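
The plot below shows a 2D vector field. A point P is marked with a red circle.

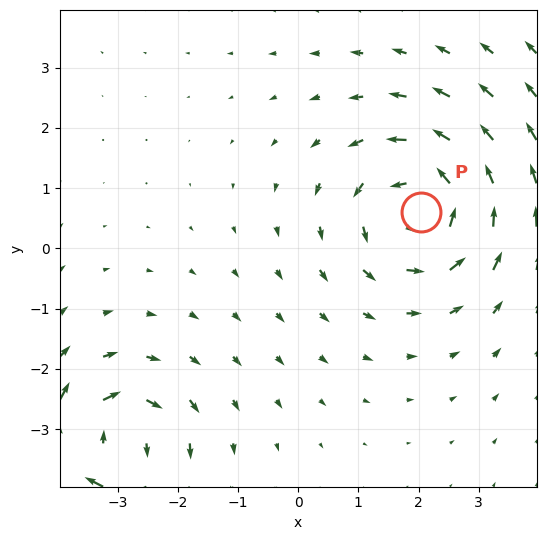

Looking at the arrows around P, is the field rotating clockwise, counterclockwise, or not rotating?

counterclockwise

Near P at (2.0, 0.6) the arrows circulate counterclockwise. The curl (z-component) there is about +4; positive curl means counterclockwise rotation.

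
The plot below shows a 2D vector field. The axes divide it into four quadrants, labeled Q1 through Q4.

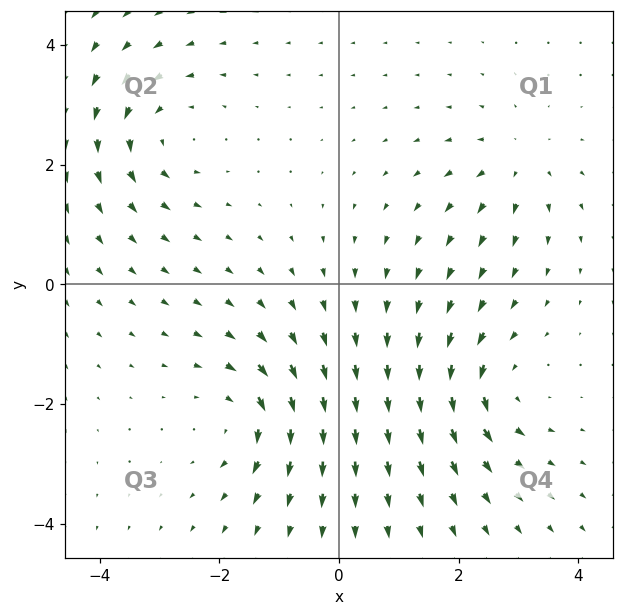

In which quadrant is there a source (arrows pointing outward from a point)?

The source sits at approximately (3.0, 2.0), which lies in quadrant Q1. The divergence there is about +3, positive as expected for a source.

Q1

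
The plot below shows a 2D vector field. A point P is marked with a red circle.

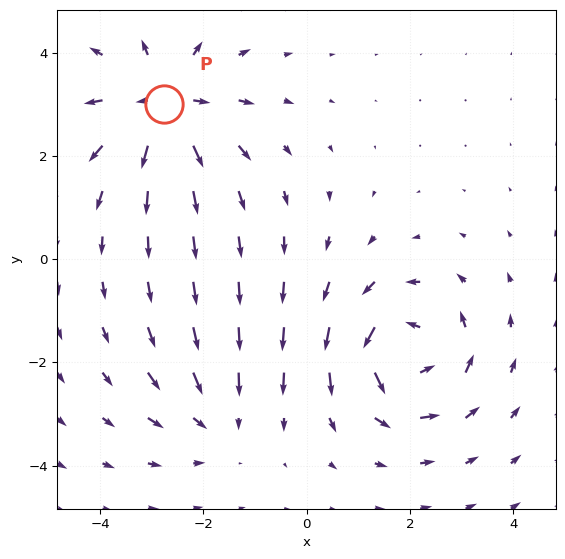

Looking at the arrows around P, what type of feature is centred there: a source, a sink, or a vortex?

At P (-2.8, 3.0) the arrows spread outward. Divergence about +5, curl ≈0 — positive divergence with near-zero curl is a source.

source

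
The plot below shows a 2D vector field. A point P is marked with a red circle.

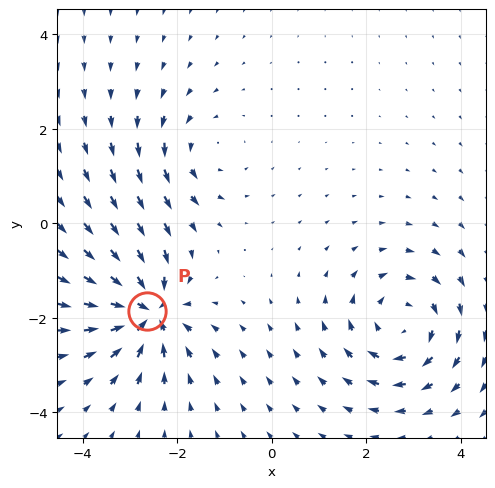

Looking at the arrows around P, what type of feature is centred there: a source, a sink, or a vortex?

At P (-2.6, -1.9) the arrows converge inward. Divergence about -6, curl ≈0 — negative divergence with near-zero curl is a sink.

sink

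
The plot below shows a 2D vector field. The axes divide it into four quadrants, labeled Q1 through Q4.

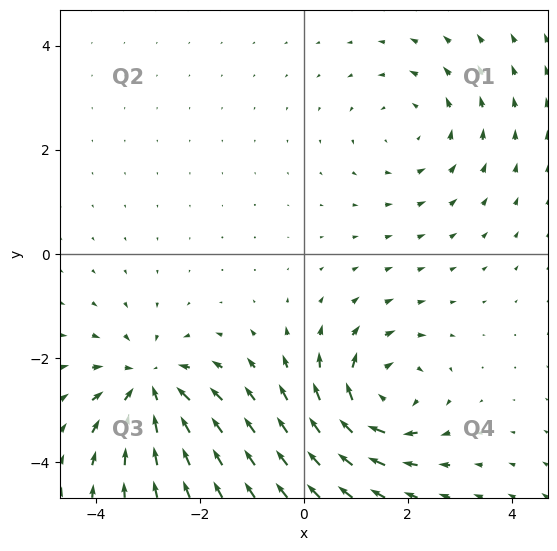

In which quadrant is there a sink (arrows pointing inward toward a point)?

Q3

The sink sits at approximately (-3.0, -2.5), which lies in quadrant Q3. The divergence there is about -5, negative as expected for a sink.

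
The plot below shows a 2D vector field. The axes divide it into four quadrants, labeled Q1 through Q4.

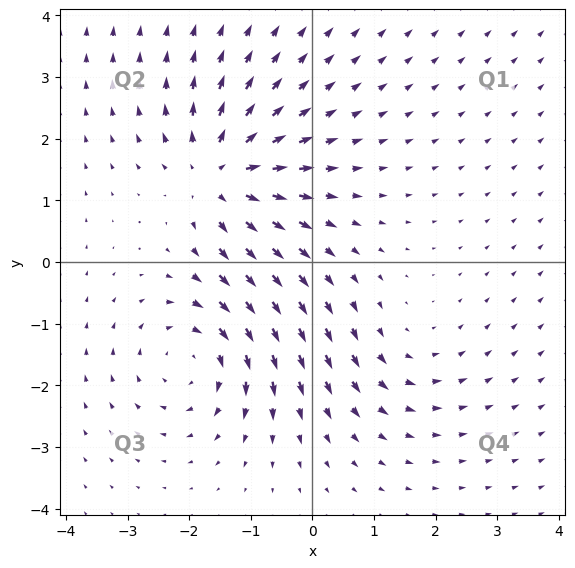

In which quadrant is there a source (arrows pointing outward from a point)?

Q2

The source sits at approximately (-1.5, 1.4), which lies in quadrant Q2. The divergence there is about +6, positive as expected for a source.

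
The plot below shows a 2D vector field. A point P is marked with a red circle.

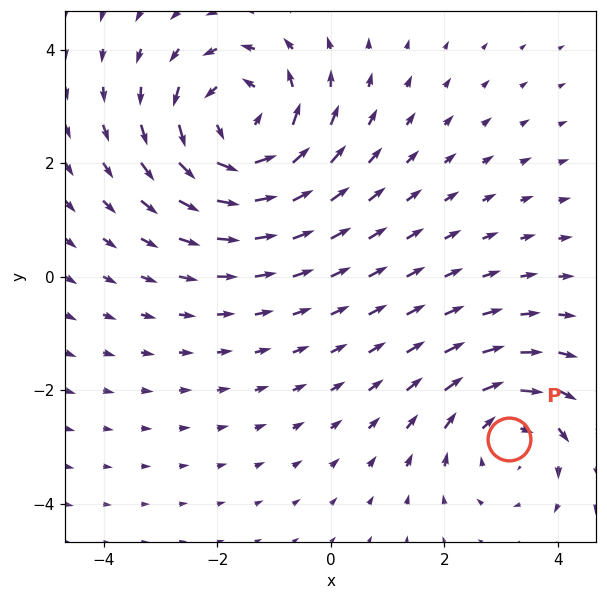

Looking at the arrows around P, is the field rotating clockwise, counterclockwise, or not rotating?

clockwise

Near P at (3.1, -2.9) the arrows circulate clockwise. The curl (z-component) there is about -3; negative curl means clockwise rotation.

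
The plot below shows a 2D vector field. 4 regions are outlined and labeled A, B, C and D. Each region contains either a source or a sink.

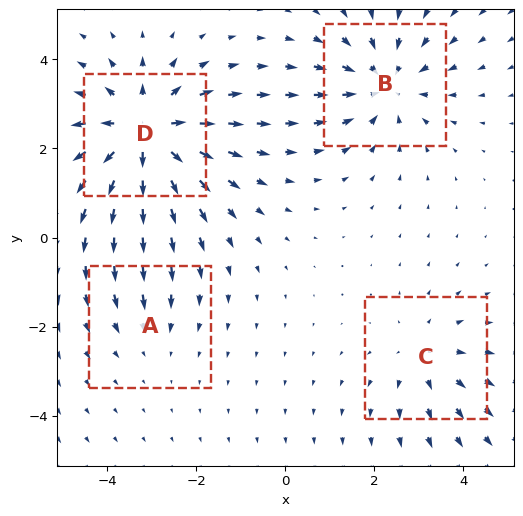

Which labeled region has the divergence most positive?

Divergence at each region's feature centre — A: about -2, B: about -4, C: about +3, D: about +6. Region D is most positive.

D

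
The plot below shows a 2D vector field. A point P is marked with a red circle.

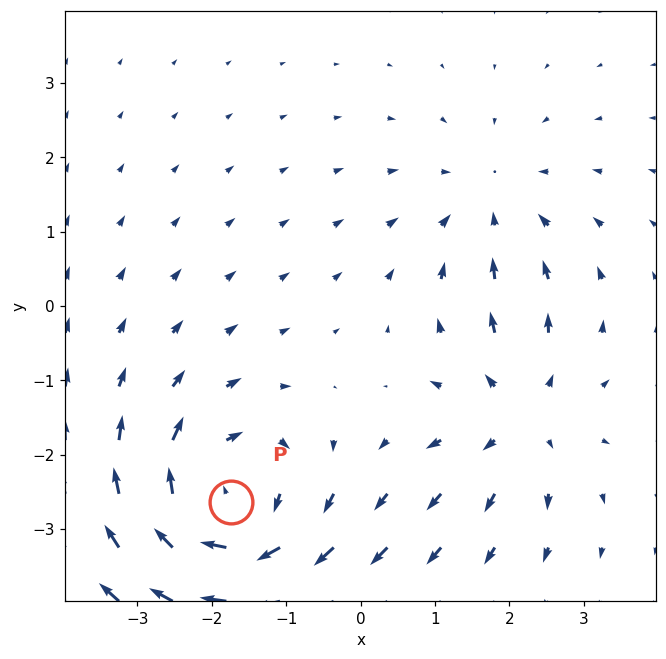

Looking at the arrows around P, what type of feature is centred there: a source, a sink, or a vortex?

At P (-1.7, -2.6) the arrows circulate clockwise. Divergence ≈0, curl about -5 — near-zero divergence with nonzero curl is a vortex.

vortex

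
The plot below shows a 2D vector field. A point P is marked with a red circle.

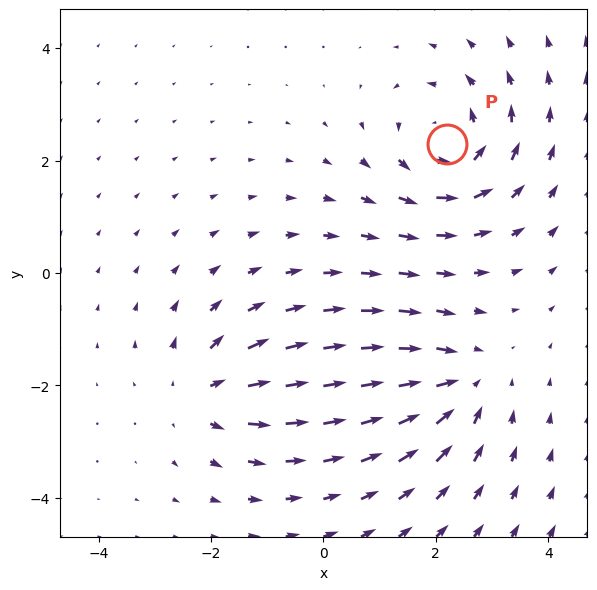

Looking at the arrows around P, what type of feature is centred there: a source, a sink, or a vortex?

At P (2.2, 2.3) the arrows circulate counterclockwise. Divergence ≈0, curl about +5 — near-zero divergence with nonzero curl is a vortex.

vortex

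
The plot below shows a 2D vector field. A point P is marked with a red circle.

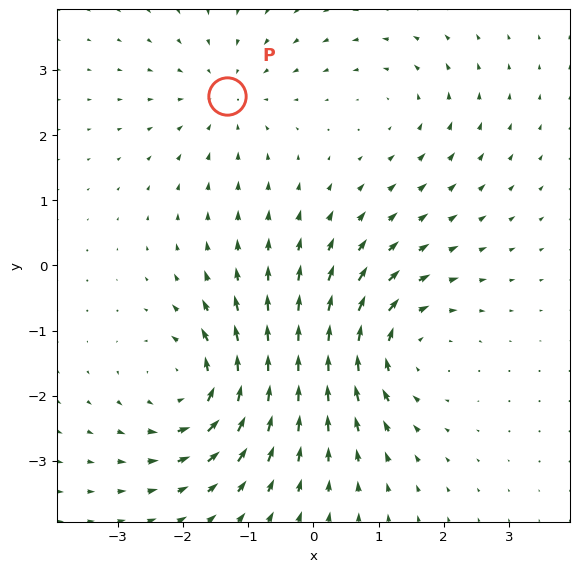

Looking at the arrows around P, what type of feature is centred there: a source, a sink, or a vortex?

sink

At P (-1.3, 2.6) the arrows converge inward. Divergence about -3, curl ≈0 — negative divergence with near-zero curl is a sink.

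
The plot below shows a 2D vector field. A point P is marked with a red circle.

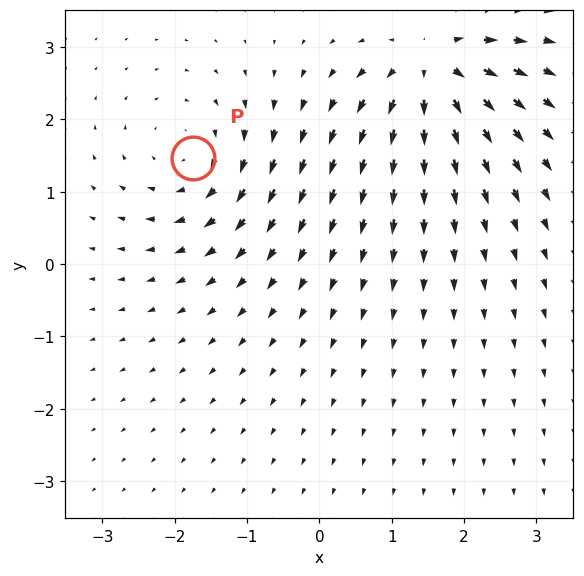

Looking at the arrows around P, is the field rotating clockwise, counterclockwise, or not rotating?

clockwise

Near P at (-1.7, 1.5) the arrows circulate clockwise. The curl (z-component) there is about -4; negative curl means clockwise rotation.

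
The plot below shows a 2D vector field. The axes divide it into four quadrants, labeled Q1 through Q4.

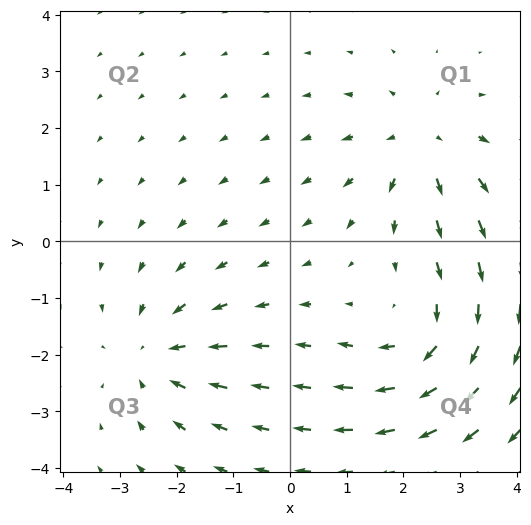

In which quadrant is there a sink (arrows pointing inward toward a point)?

The sink sits at approximately (-2.4, -2.0), which lies in quadrant Q3. The divergence there is about -2, negative as expected for a sink.

Q3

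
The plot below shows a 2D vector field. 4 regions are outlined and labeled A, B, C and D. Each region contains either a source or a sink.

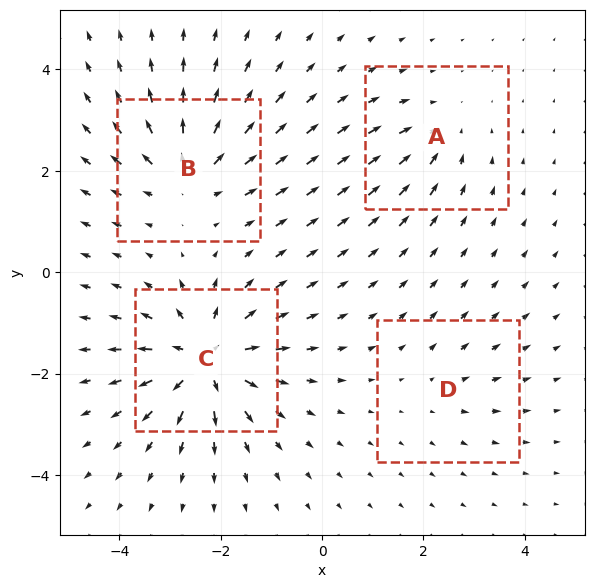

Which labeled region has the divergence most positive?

Divergence at each region's feature centre — A: about -3, B: about +6, C: about +8, D: about +2. Region C is most positive.

C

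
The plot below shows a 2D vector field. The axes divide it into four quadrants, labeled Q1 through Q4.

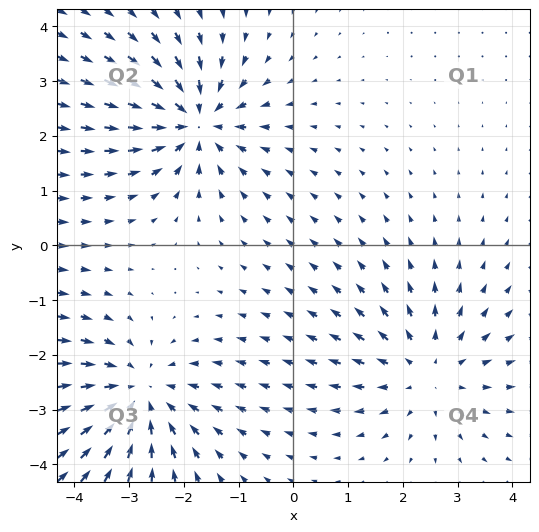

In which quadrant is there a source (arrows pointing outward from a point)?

The source sits at approximately (2.4, -2.3), which lies in quadrant Q4. The divergence there is about +3, positive as expected for a source.

Q4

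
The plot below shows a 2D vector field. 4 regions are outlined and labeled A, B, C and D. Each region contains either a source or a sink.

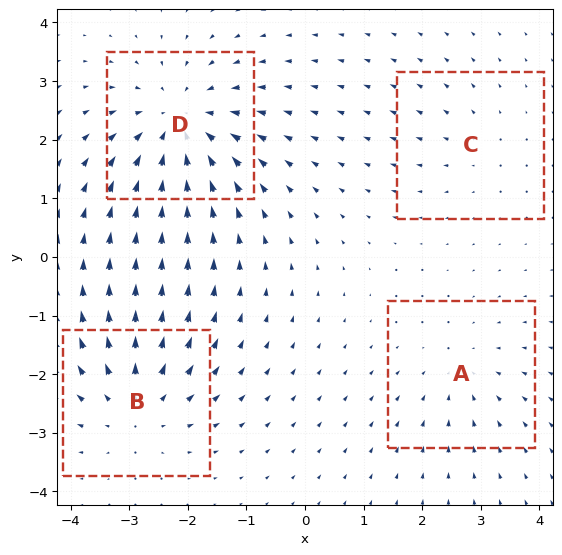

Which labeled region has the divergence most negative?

D

Divergence at each region's feature centre — A: about -3, B: about +4, C: about +2, D: about -6. Region D is most negative.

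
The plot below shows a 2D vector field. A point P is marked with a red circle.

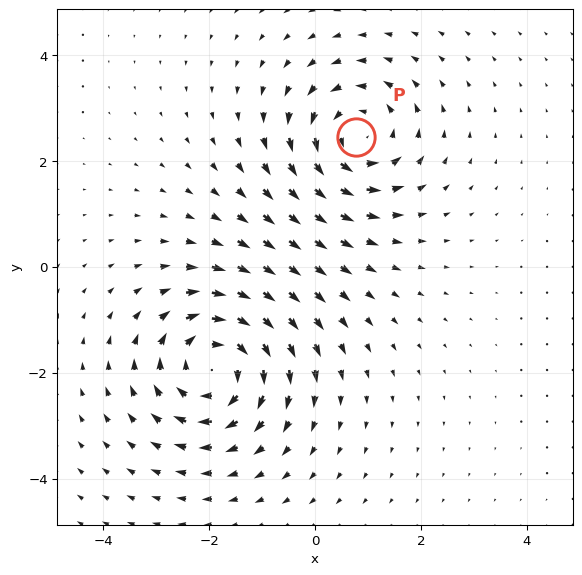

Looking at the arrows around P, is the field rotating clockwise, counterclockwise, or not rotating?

Near P at (0.8, 2.5) the arrows circulate counterclockwise. The curl (z-component) there is about +4; positive curl means counterclockwise rotation.

counterclockwise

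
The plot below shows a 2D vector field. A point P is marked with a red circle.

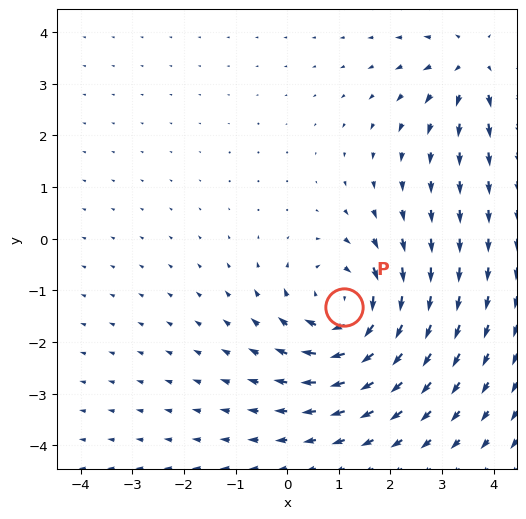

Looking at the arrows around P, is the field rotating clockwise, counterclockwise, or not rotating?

Near P at (1.1, -1.3) the arrows circulate clockwise. The curl (z-component) there is about -4; negative curl means clockwise rotation.

clockwise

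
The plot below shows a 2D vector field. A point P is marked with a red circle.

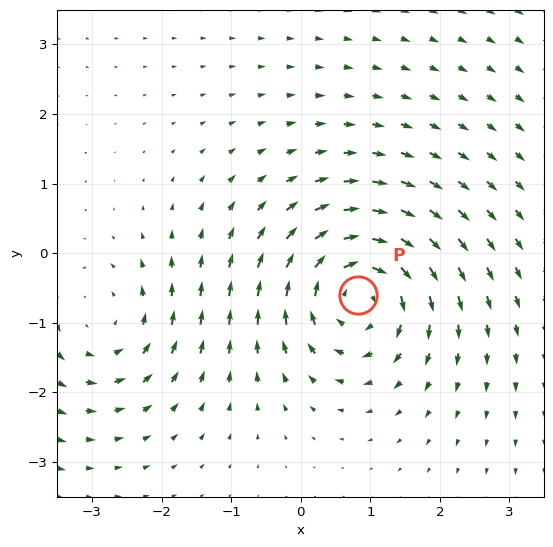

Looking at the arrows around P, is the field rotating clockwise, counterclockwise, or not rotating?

clockwise

Near P at (0.8, -0.6) the arrows circulate clockwise. The curl (z-component) there is about -6; negative curl means clockwise rotation.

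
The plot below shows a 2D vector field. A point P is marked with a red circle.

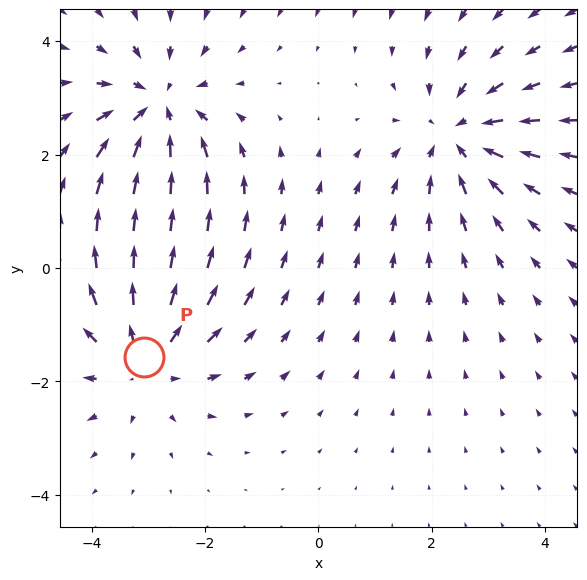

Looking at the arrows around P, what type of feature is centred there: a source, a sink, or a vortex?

At P (-3.1, -1.6) the arrows spread outward. Divergence about +3, curl ≈0 — positive divergence with near-zero curl is a source.

source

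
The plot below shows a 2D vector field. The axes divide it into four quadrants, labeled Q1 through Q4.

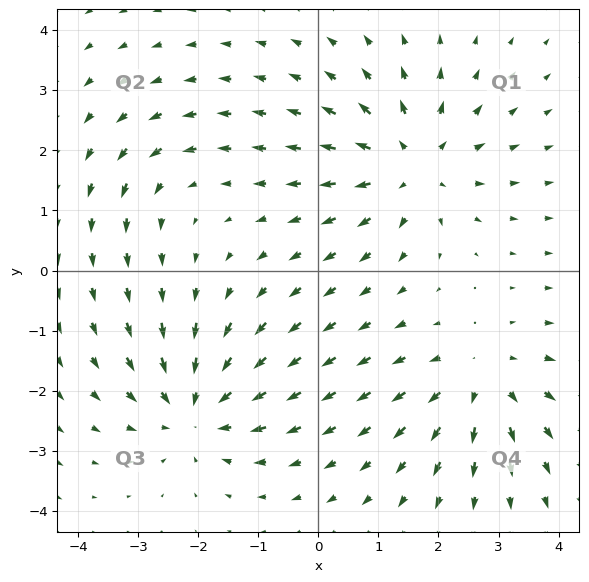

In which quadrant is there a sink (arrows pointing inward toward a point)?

The sink sits at approximately (-2.0, -2.3), which lies in quadrant Q3. The divergence there is about -5, negative as expected for a sink.

Q3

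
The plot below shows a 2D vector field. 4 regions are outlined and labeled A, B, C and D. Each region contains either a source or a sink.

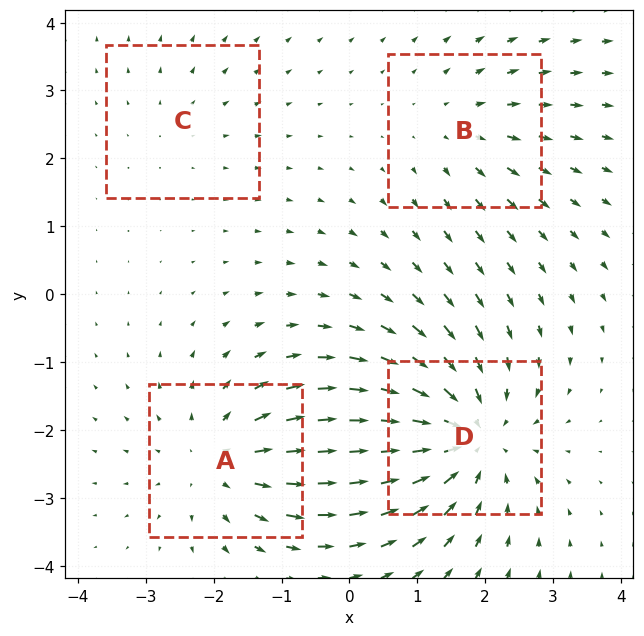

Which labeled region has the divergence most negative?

Divergence at each region's feature centre — A: about +4, B: about +3, C: about +2, D: about -6. Region D is most negative.

D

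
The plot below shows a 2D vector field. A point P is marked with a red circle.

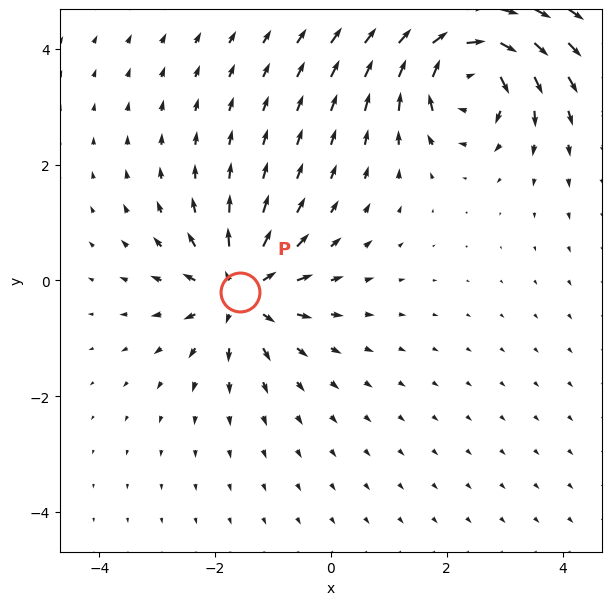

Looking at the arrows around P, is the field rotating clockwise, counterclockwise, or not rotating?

not rotating

Near P at (-1.6, -0.2) the arrows show no circulation. The curl there is ≈0.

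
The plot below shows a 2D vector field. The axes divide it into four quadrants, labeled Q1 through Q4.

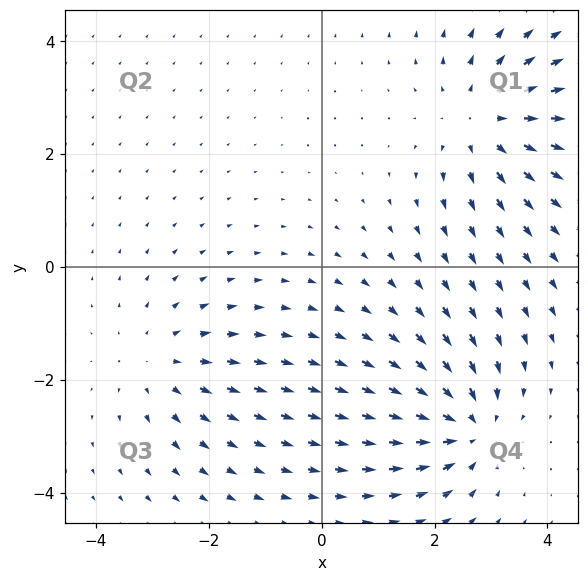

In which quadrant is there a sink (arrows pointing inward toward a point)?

The sink sits at approximately (2.6, -2.8), which lies in quadrant Q4. The divergence there is about -5, negative as expected for a sink.

Q4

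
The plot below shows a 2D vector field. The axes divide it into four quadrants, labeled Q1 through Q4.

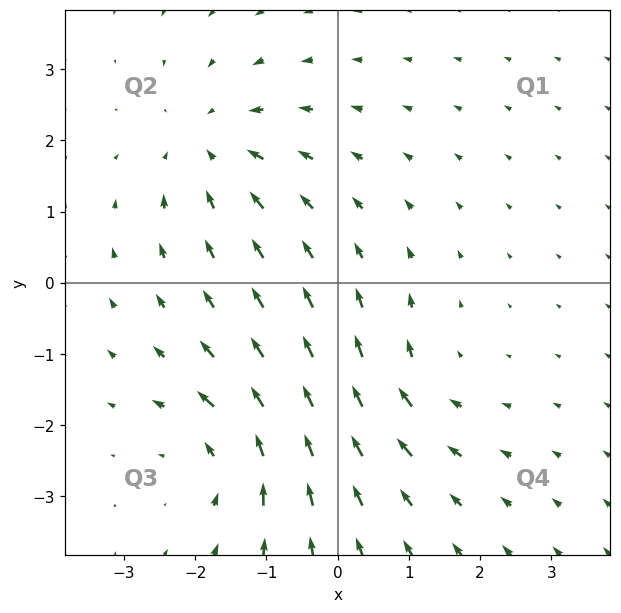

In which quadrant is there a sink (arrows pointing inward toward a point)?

The sink sits at approximately (-1.8, 1.9), which lies in quadrant Q2. The divergence there is about -4, negative as expected for a sink.

Q2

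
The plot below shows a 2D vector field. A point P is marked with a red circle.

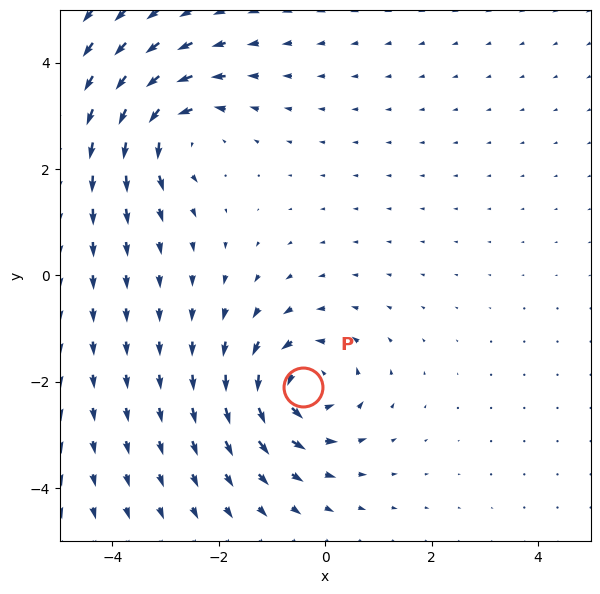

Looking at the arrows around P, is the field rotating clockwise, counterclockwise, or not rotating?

Near P at (-0.4, -2.1) the arrows circulate counterclockwise. The curl (z-component) there is about +4; positive curl means counterclockwise rotation.

counterclockwise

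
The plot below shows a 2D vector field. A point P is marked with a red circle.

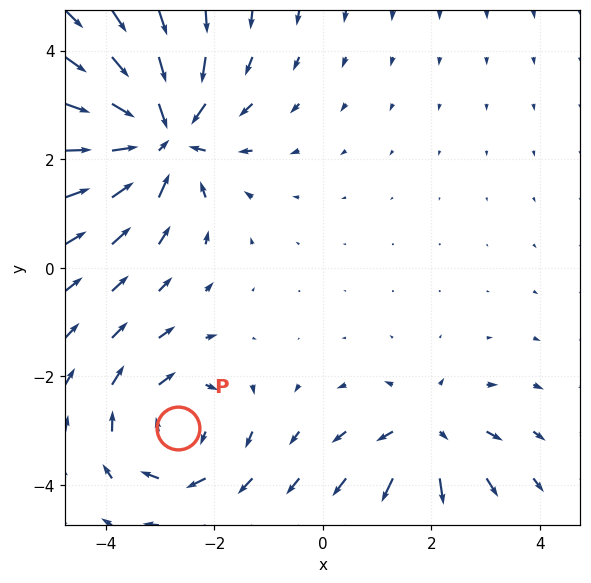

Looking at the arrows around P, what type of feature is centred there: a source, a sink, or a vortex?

vortex

At P (-2.7, -3.0) the arrows circulate clockwise. Divergence ≈0, curl about -3 — near-zero divergence with nonzero curl is a vortex.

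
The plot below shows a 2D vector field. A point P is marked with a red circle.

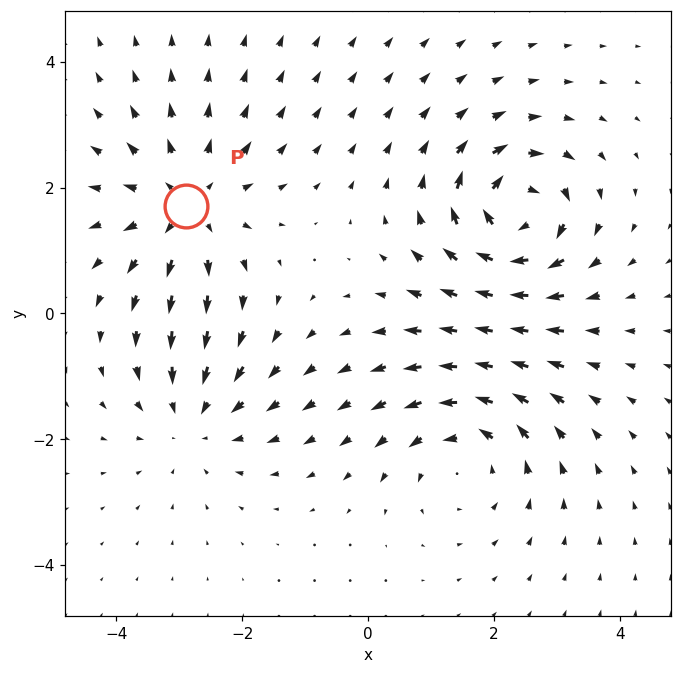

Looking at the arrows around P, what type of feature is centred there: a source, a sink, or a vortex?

At P (-2.9, 1.7) the arrows spread outward. Divergence about +3, curl ≈0 — positive divergence with near-zero curl is a source.

source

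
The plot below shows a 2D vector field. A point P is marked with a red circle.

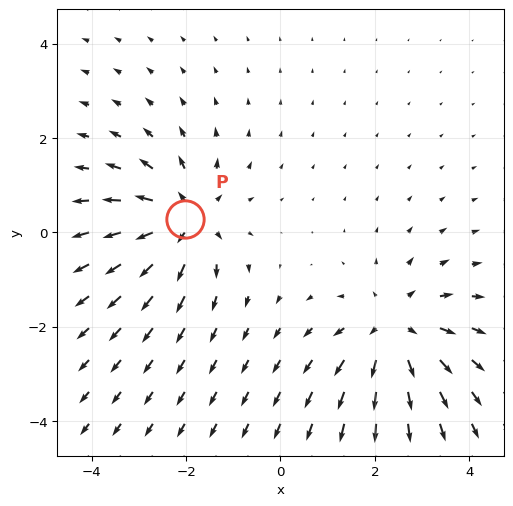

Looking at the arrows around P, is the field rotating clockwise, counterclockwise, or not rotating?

Near P at (-2.0, 0.3) the arrows show no circulation. The curl there is ≈0.

not rotating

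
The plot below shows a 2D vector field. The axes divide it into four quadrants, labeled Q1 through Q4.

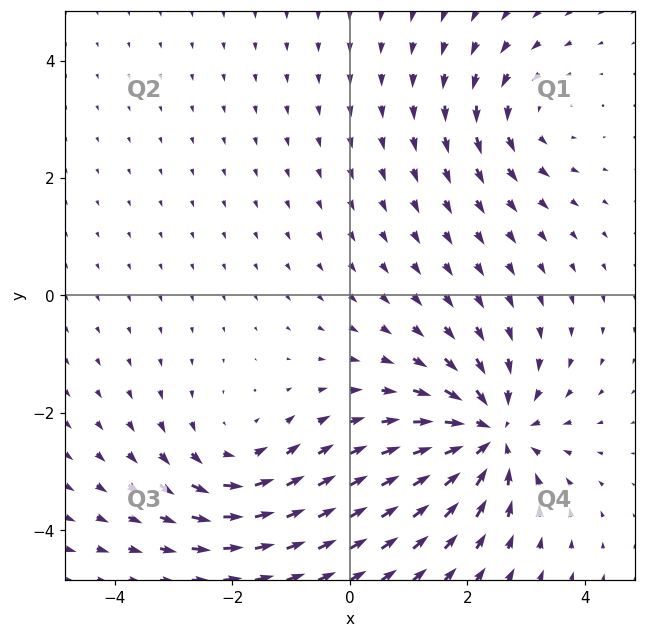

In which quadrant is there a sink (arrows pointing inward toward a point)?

The sink sits at approximately (2.4, -2.4), which lies in quadrant Q4. The divergence there is about -5, negative as expected for a sink.

Q4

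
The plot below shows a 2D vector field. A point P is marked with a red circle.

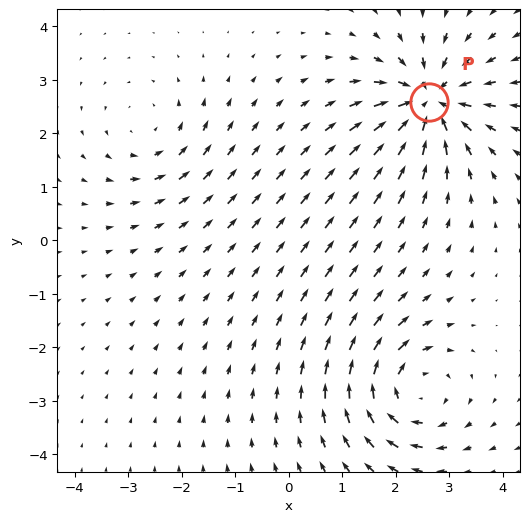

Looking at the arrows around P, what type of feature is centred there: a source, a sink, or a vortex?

sink

At P (2.6, 2.6) the arrows converge inward. Divergence about -7, curl ≈0 — negative divergence with near-zero curl is a sink.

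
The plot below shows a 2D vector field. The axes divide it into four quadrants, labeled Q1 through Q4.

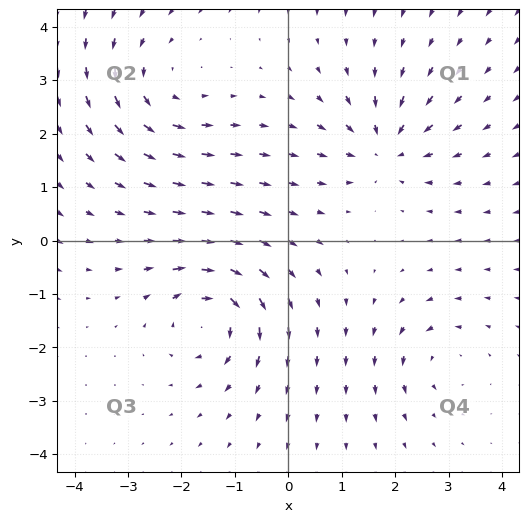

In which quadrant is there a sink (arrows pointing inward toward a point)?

The sink sits at approximately (1.8, 1.8), which lies in quadrant Q1. The divergence there is about -5, negative as expected for a sink.

Q1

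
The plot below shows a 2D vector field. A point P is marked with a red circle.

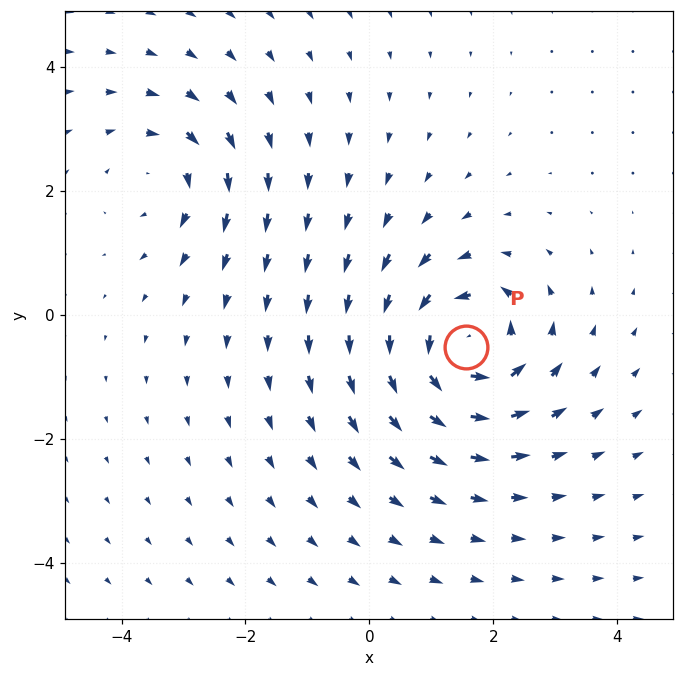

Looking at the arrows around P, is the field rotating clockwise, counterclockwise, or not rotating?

Near P at (1.6, -0.5) the arrows circulate counterclockwise. The curl (z-component) there is about +6; positive curl means counterclockwise rotation.

counterclockwise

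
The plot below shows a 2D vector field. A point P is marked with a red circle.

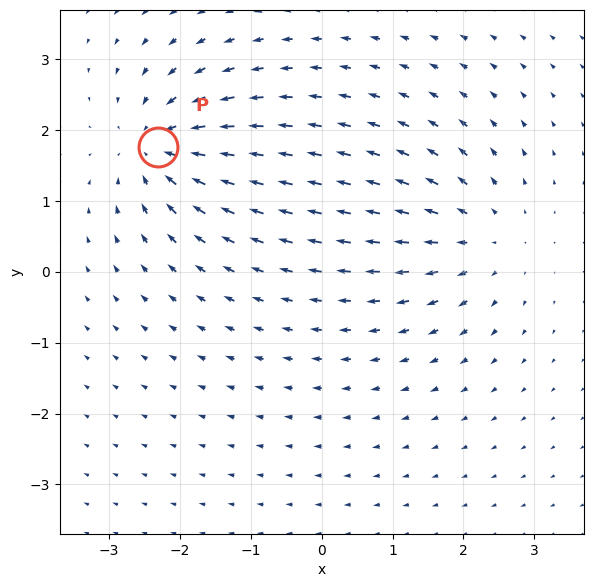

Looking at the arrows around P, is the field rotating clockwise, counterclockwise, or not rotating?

Near P at (-2.3, 1.8) the arrows show no circulation. The curl there is ≈0.

not rotating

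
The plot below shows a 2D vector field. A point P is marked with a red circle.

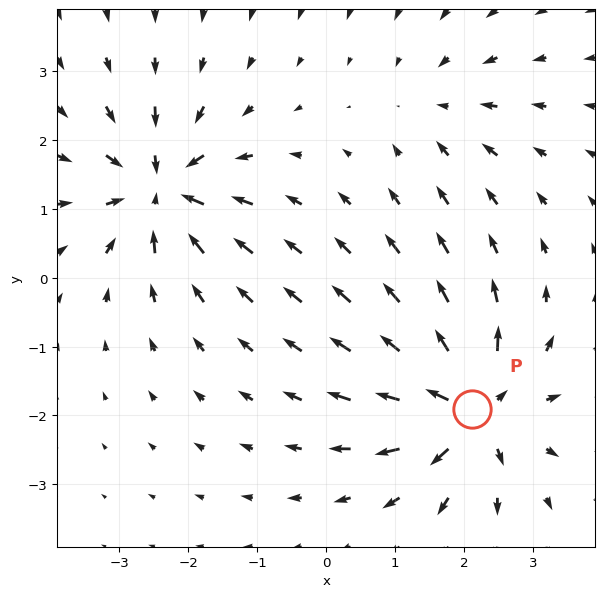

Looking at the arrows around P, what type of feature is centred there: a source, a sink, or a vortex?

source

At P (2.1, -1.9) the arrows spread outward. Divergence about +7, curl ≈0 — positive divergence with near-zero curl is a source.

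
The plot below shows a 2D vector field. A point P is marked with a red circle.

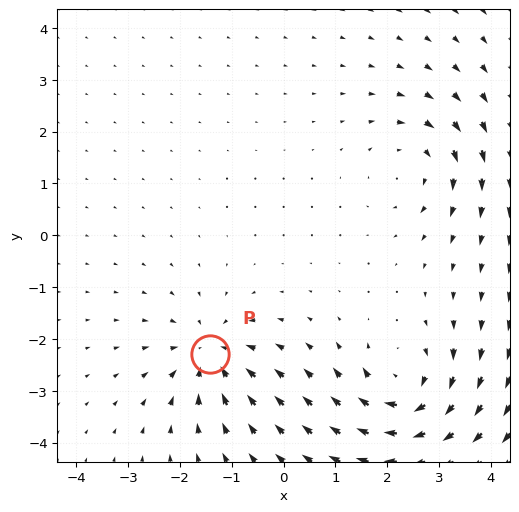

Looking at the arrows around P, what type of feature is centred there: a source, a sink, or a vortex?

sink

At P (-1.4, -2.3) the arrows converge inward. Divergence about -4, curl ≈0 — negative divergence with near-zero curl is a sink.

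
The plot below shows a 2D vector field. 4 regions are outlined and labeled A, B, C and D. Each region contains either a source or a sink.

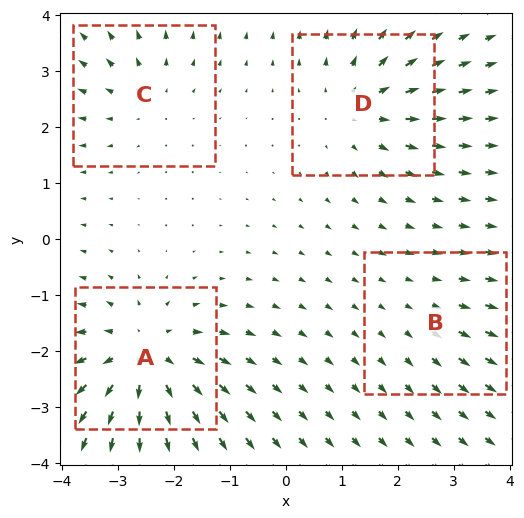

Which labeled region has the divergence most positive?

Divergence at each region's feature centre — A: about +7, B: about +2, C: about +3, D: about +4. Region A is most positive.

A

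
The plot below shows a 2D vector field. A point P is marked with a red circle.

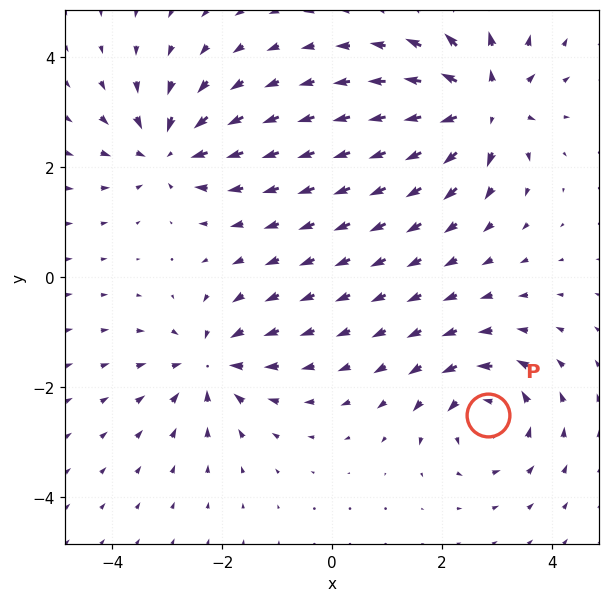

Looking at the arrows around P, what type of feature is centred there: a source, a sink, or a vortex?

At P (2.8, -2.5) the arrows circulate counterclockwise. Divergence ≈0, curl about +5 — near-zero divergence with nonzero curl is a vortex.

vortex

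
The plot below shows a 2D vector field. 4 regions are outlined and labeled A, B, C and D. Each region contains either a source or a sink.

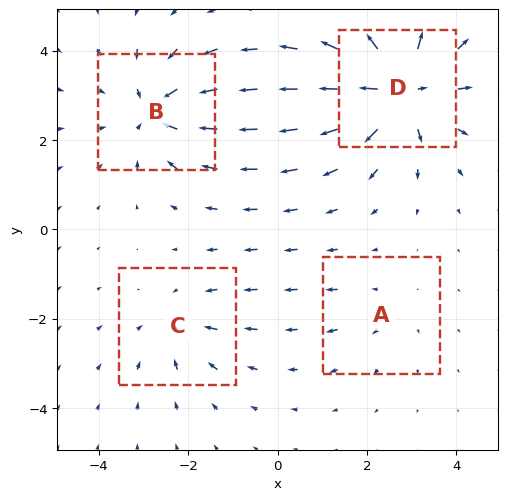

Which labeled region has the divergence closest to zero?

A

Divergence at each region's feature centre — A: about +2, B: about -5, C: about -3, D: about +7. Region A is closest to zero.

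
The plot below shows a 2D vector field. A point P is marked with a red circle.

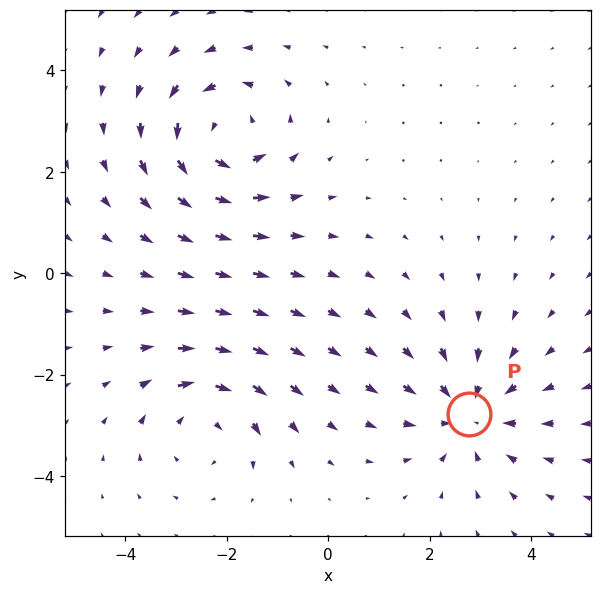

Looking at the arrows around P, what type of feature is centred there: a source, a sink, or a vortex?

sink

At P (2.8, -2.8) the arrows converge inward. Divergence about -4, curl ≈0 — negative divergence with near-zero curl is a sink.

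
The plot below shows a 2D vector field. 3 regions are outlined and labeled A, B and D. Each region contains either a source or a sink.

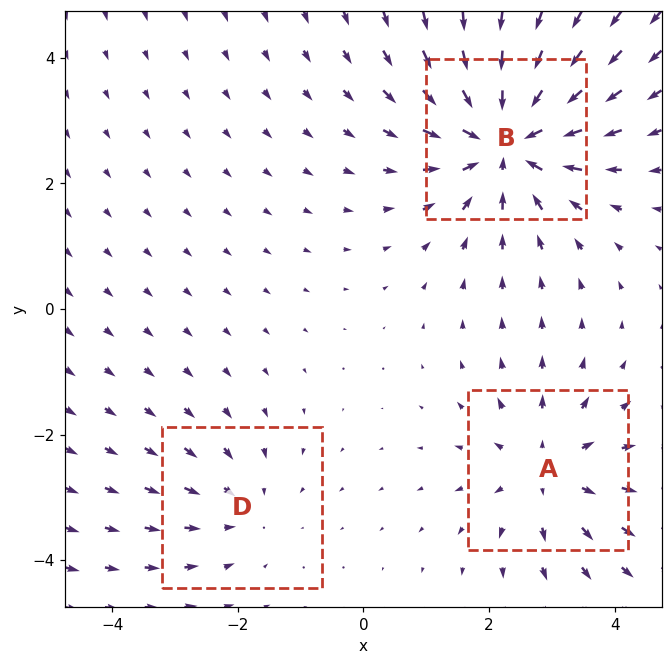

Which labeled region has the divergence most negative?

Divergence at each region's feature centre — A: about +3, B: about -5, D: about -2. Region B is most negative.

B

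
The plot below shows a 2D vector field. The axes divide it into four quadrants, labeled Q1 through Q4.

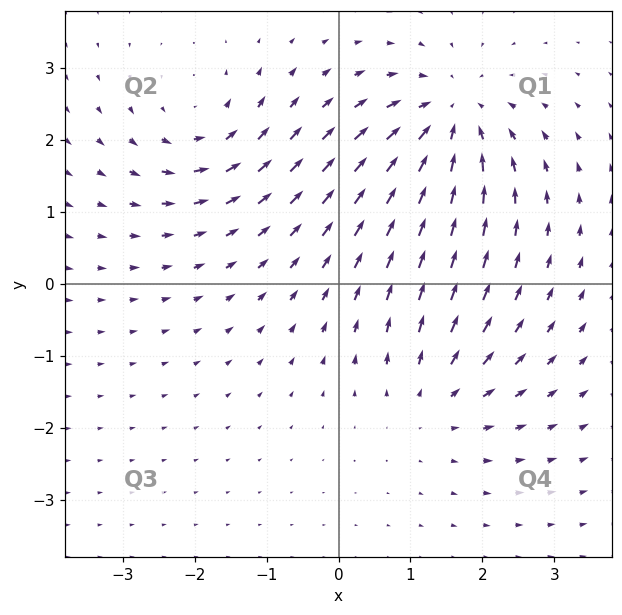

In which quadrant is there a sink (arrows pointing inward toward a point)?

The sink sits at approximately (1.6, 2.3), which lies in quadrant Q1. The divergence there is about -5, negative as expected for a sink.

Q1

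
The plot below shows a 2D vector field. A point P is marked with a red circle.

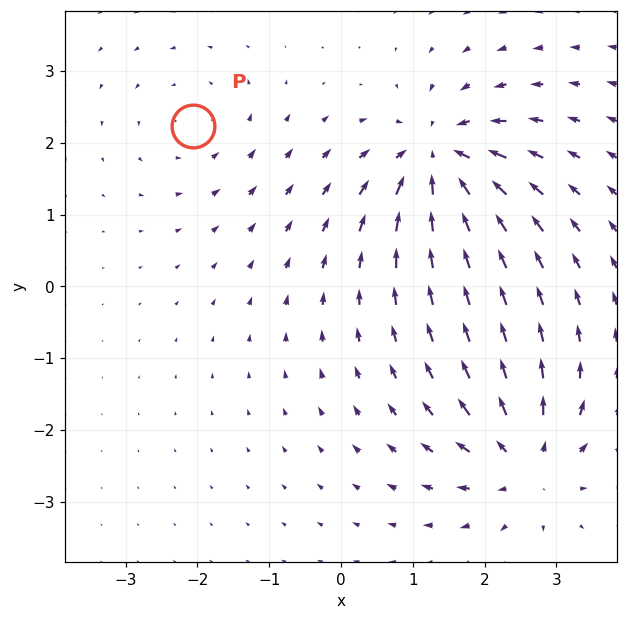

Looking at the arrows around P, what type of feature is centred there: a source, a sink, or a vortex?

vortex

At P (-2.1, 2.2) the arrows circulate counterclockwise. Divergence ≈0, curl about +3 — near-zero divergence with nonzero curl is a vortex.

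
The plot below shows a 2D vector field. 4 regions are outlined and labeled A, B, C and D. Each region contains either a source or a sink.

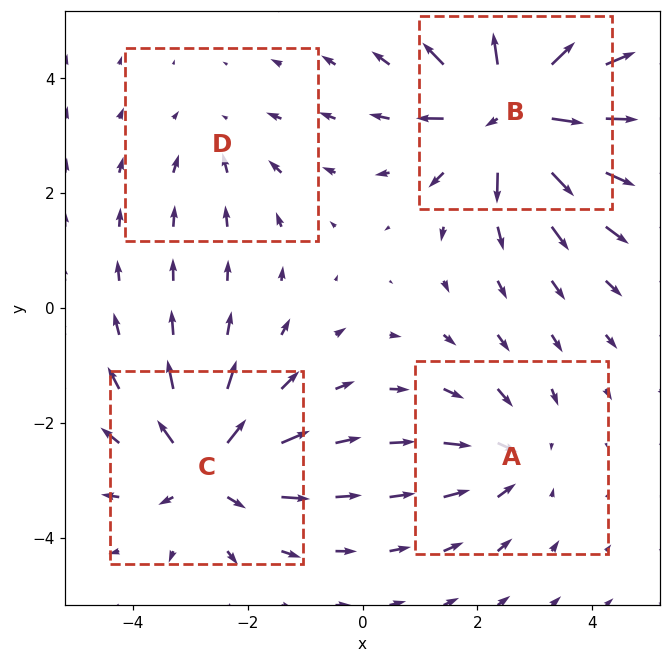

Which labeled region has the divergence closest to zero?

D

Divergence at each region's feature centre — A: about -3, B: about +7, C: about +5, D: about -2. Region D is closest to zero.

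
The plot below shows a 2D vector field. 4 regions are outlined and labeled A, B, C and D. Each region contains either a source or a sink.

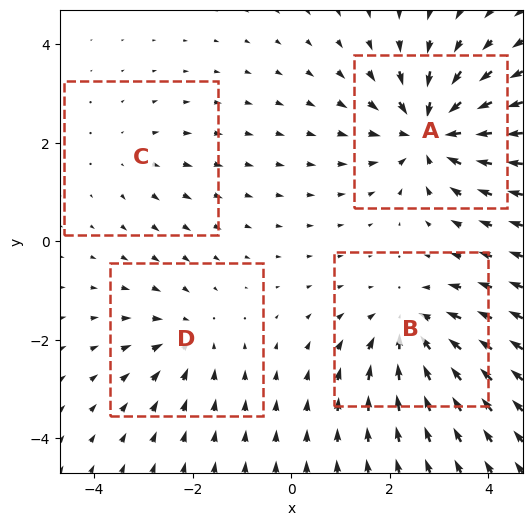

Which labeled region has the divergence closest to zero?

Divergence at each region's feature centre — A: about -7, B: about -5, C: about +2, D: about -3. Region C is closest to zero.

C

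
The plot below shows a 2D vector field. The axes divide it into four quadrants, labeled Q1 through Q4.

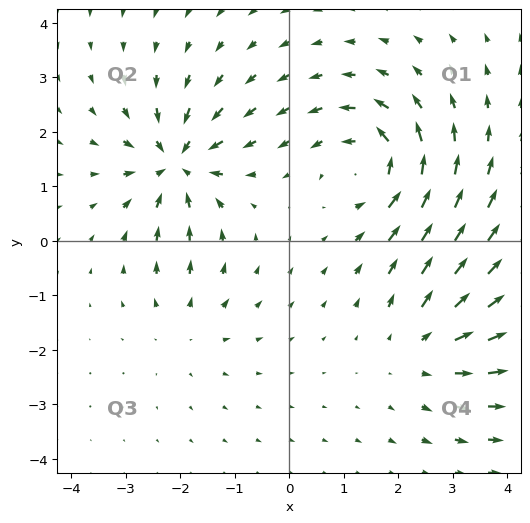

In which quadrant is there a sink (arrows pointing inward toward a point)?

Q2

The sink sits at approximately (-2.1, 1.4), which lies in quadrant Q2. The divergence there is about -7, negative as expected for a sink.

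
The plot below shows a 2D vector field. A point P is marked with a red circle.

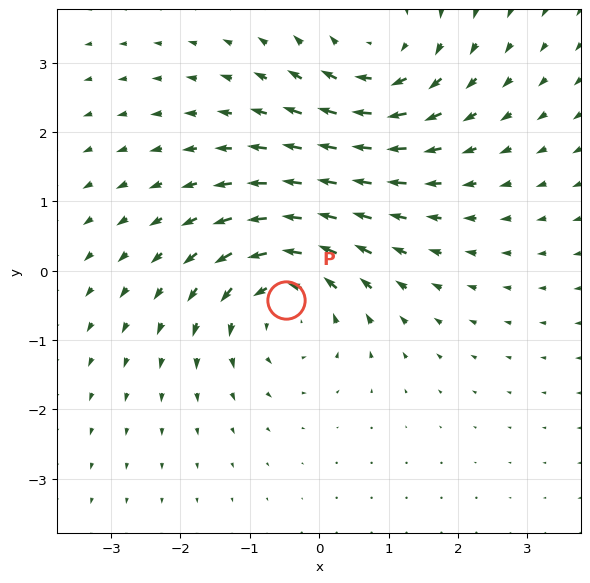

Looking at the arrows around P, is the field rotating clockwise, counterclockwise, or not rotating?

counterclockwise

Near P at (-0.5, -0.4) the arrows circulate counterclockwise. The curl (z-component) there is about +4; positive curl means counterclockwise rotation.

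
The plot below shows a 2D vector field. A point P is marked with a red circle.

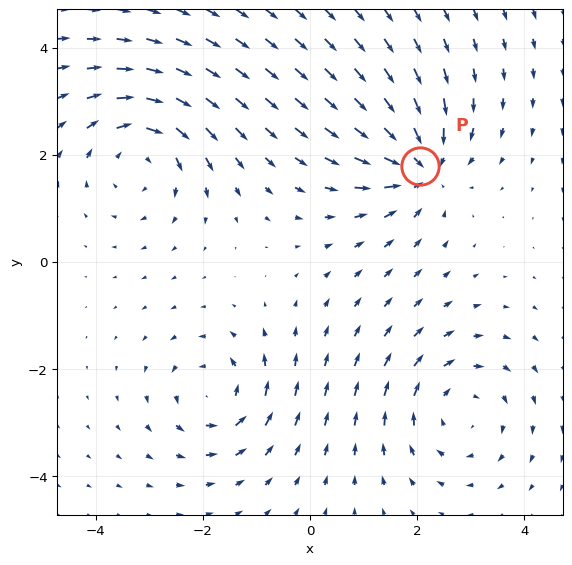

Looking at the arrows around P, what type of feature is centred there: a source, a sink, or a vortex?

At P (2.1, 1.8) the arrows converge inward. Divergence about -6, curl ≈0 — negative divergence with near-zero curl is a sink.

sink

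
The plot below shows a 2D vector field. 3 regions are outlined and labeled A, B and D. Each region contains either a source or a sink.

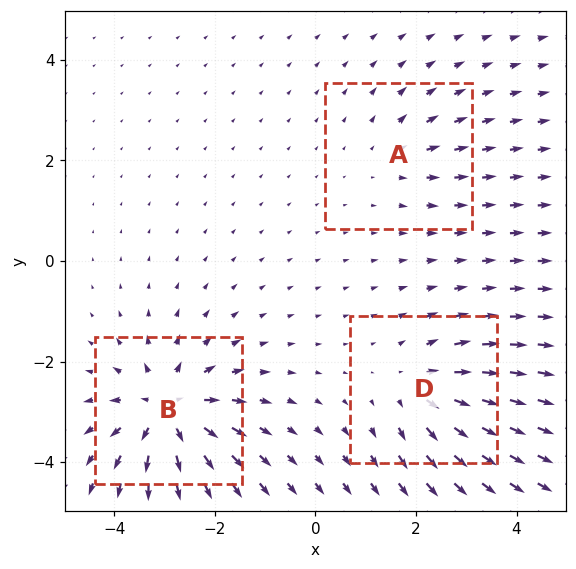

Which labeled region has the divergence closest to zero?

Divergence at each region's feature centre — A: about +2, B: about +6, D: about +4. Region A is closest to zero.

A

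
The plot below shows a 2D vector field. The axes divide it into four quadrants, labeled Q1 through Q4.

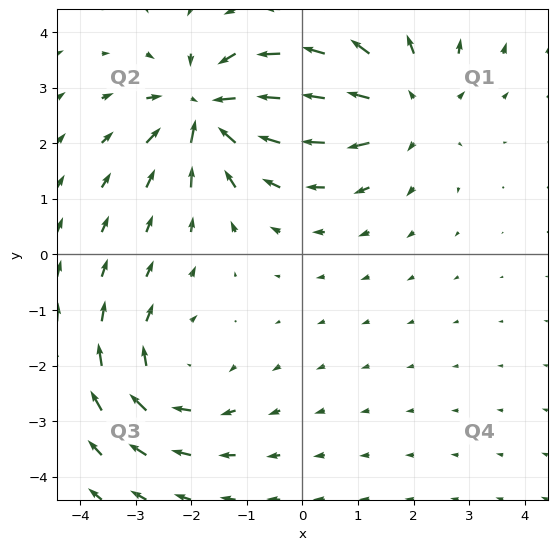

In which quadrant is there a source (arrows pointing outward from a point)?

Q1

The source sits at approximately (1.9, 2.7), which lies in quadrant Q1. The divergence there is about +4, positive as expected for a source.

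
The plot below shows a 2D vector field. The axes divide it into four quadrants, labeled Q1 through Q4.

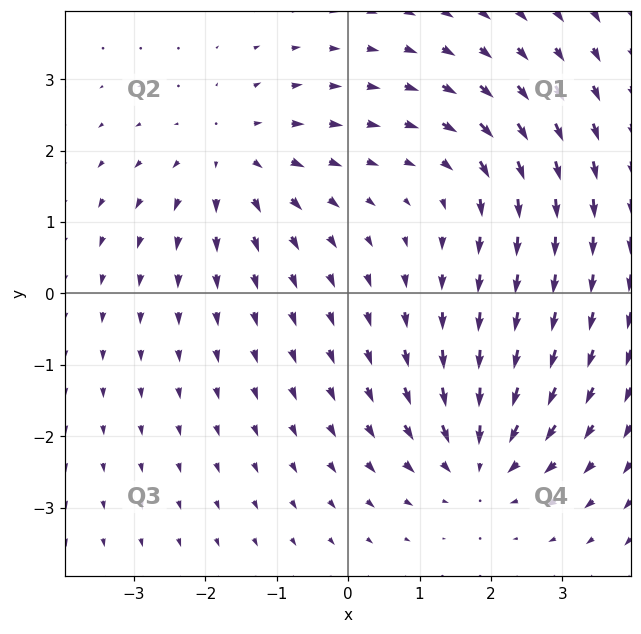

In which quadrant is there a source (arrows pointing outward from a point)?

Q2

The source sits at approximately (-1.6, 1.9), which lies in quadrant Q2. The divergence there is about +3, positive as expected for a source.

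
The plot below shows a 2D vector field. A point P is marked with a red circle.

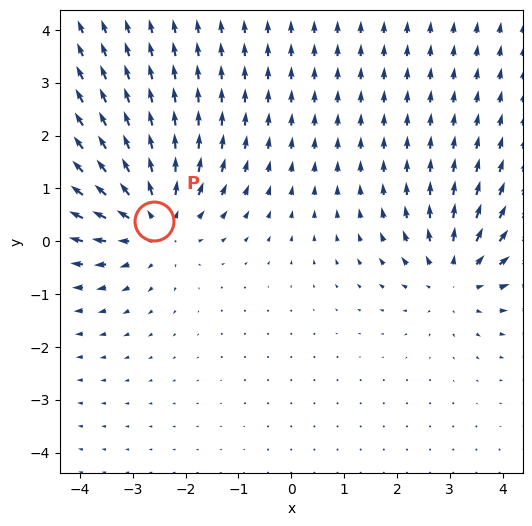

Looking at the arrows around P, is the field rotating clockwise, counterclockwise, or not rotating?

not rotating

Near P at (-2.6, 0.4) the arrows show no circulation. The curl there is ≈0.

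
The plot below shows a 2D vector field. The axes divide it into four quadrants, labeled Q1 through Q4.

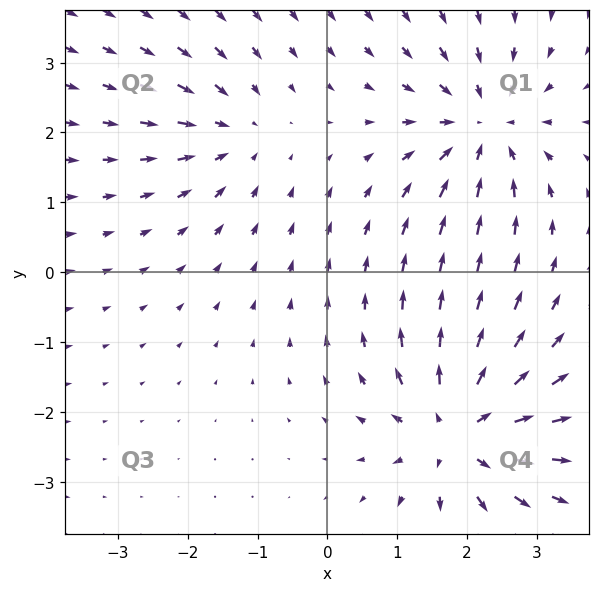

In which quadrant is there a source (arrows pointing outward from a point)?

The source sits at approximately (1.9, -2.3), which lies in quadrant Q4. The divergence there is about +6, positive as expected for a source.

Q4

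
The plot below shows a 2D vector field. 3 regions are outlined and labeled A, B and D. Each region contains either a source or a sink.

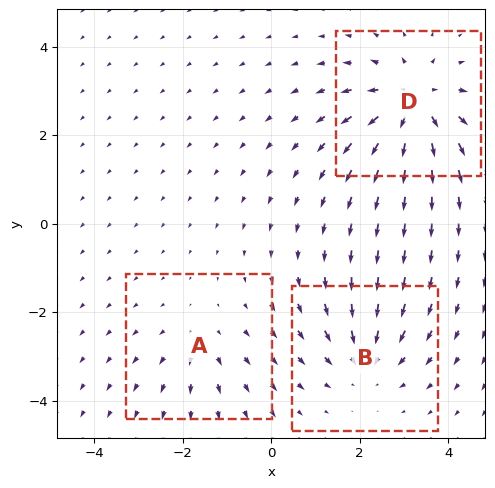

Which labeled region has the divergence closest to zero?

Divergence at each region's feature centre — A: about +2, B: about -3, D: about +5. Region A is closest to zero.

A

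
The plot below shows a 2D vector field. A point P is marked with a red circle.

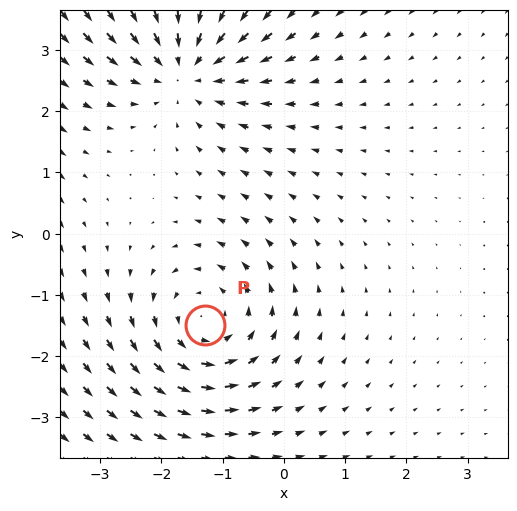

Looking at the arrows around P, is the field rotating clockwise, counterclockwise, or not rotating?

Near P at (-1.3, -1.5) the arrows circulate counterclockwise. The curl (z-component) there is about +3; positive curl means counterclockwise rotation.

counterclockwise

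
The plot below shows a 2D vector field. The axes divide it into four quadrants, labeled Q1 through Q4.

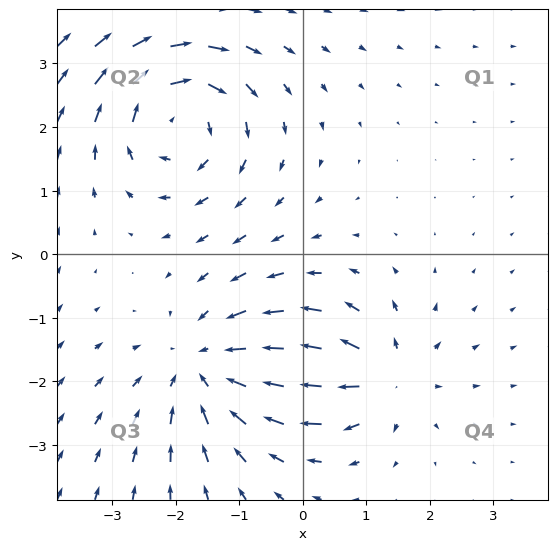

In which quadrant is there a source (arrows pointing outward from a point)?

Q4

The source sits at approximately (1.3, -1.9), which lies in quadrant Q4. The divergence there is about +3, positive as expected for a source.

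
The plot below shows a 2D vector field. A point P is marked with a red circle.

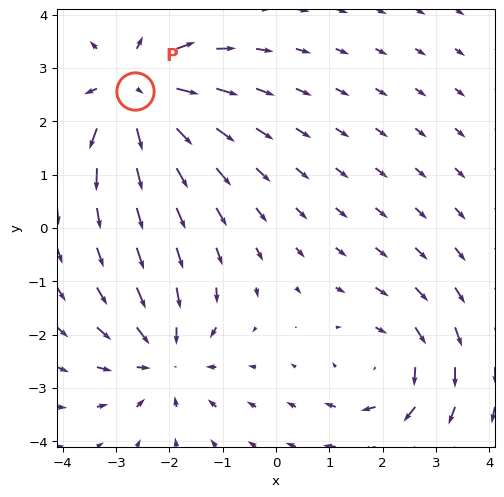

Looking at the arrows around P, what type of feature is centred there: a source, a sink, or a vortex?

source

At P (-2.6, 2.6) the arrows spread outward. Divergence about +4, curl ≈0 — positive divergence with near-zero curl is a source.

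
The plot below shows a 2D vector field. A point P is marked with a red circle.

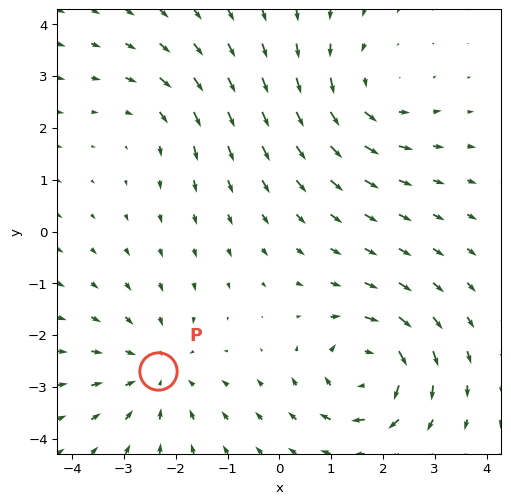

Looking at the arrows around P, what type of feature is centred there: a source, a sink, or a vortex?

sink

At P (-2.3, -2.7) the arrows converge inward. Divergence about -4, curl ≈0 — negative divergence with near-zero curl is a sink.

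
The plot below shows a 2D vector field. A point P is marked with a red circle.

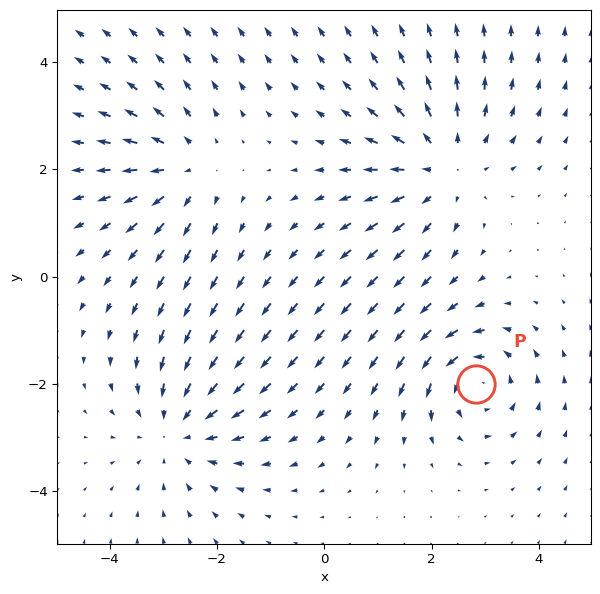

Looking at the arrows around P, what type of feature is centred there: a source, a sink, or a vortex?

vortex

At P (2.8, -2.0) the arrows circulate counterclockwise. Divergence ≈0, curl about +4 — near-zero divergence with nonzero curl is a vortex.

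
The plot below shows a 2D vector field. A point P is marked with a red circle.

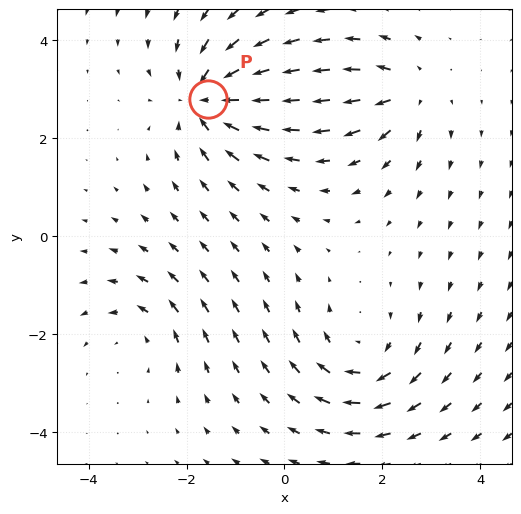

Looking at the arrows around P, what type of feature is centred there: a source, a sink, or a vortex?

At P (-1.6, 2.8) the arrows converge inward. Divergence about -5, curl ≈0 — negative divergence with near-zero curl is a sink.

sink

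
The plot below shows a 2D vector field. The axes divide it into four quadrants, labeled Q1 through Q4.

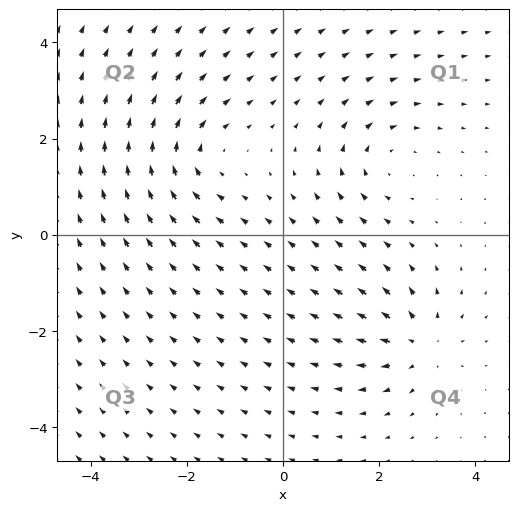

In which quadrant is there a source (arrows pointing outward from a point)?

The source sits at approximately (2.8, -2.3), which lies in quadrant Q4. The divergence there is about +5, positive as expected for a source.

Q4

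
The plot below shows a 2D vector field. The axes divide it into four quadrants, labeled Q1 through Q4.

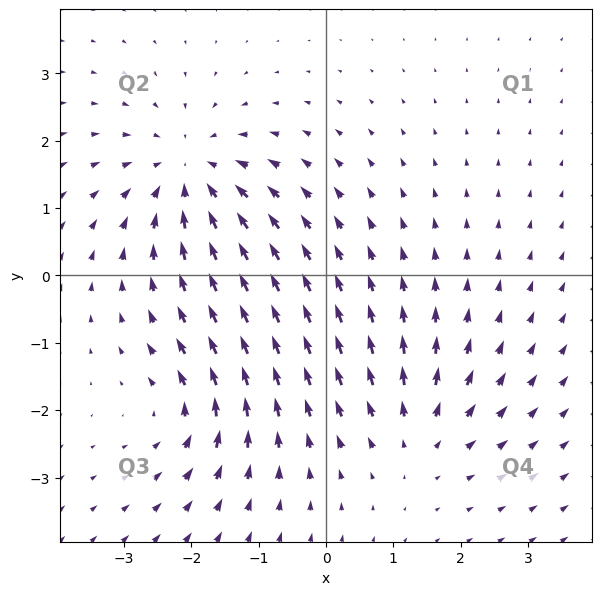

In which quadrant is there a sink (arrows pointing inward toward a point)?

Q2

The sink sits at approximately (-2.0, 1.5), which lies in quadrant Q2. The divergence there is about -4, negative as expected for a sink.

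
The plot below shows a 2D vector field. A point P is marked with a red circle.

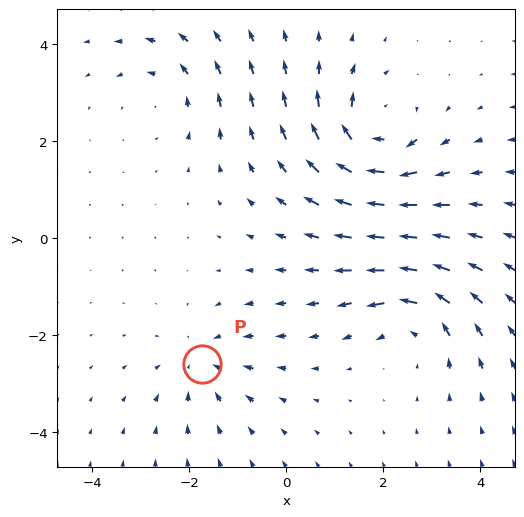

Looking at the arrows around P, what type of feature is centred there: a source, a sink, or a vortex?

sink

At P (-1.7, -2.6) the arrows converge inward. Divergence about -3, curl ≈0 — negative divergence with near-zero curl is a sink.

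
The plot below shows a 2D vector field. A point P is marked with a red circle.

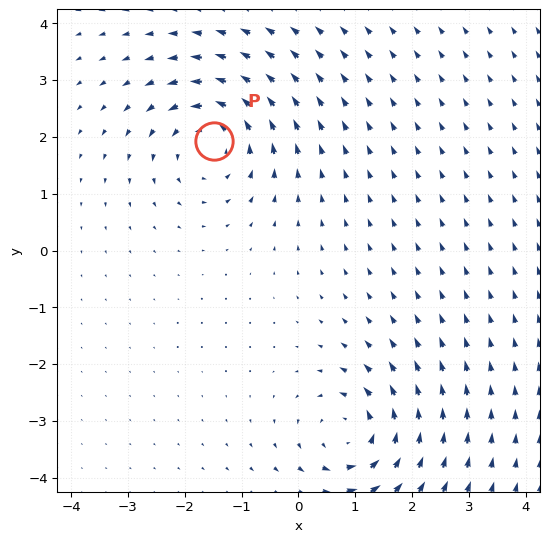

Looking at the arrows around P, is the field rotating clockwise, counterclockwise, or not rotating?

Near P at (-1.5, 1.9) the arrows circulate counterclockwise. The curl (z-component) there is about +4; positive curl means counterclockwise rotation.

counterclockwise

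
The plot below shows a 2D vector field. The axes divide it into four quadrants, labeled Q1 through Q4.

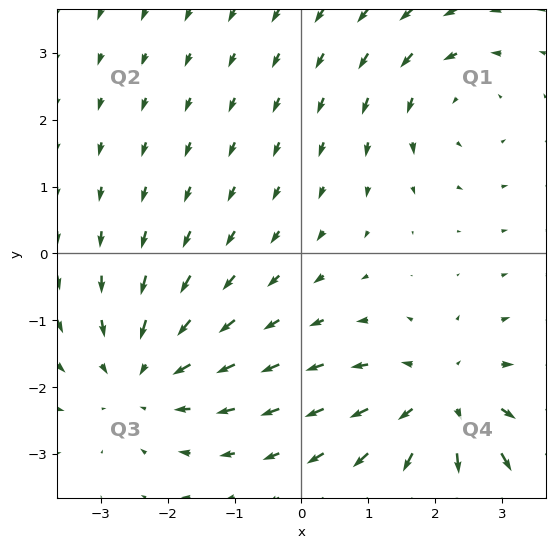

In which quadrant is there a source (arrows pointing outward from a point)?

The source sits at approximately (2.1, -2.2), which lies in quadrant Q4. The divergence there is about +3, positive as expected for a source.

Q4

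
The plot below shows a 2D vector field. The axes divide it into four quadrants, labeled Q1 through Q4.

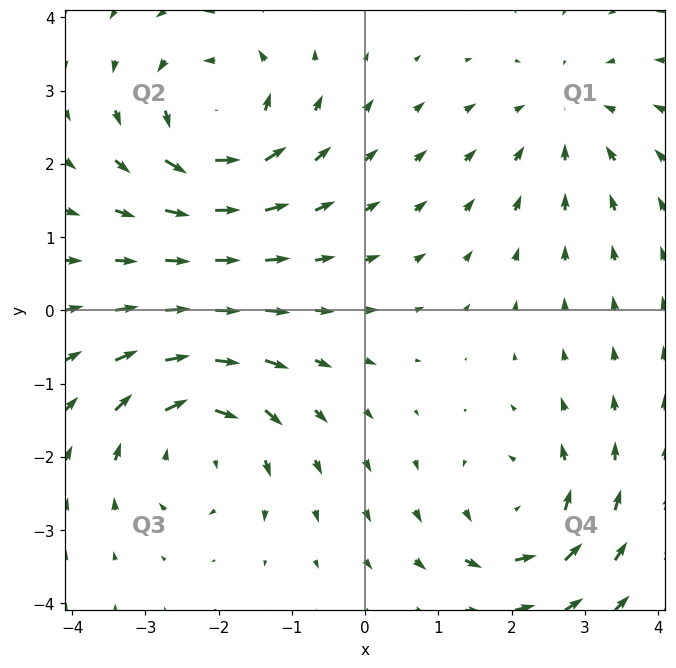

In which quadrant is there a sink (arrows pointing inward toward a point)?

Q1

The sink sits at approximately (2.7, 2.7), which lies in quadrant Q1. The divergence there is about -3, negative as expected for a sink.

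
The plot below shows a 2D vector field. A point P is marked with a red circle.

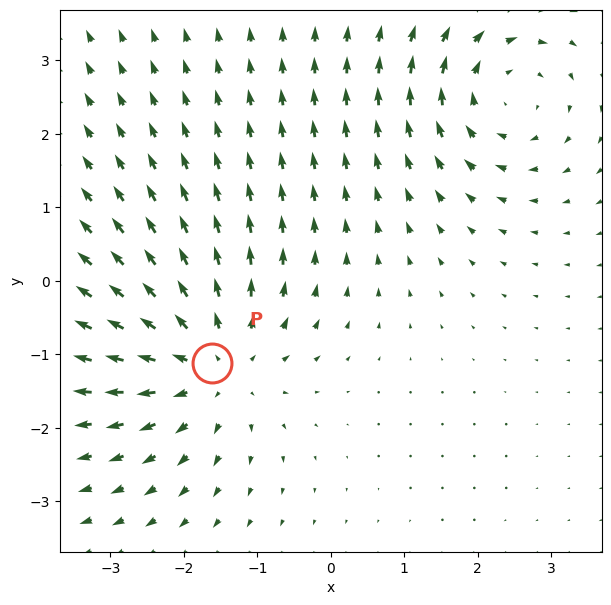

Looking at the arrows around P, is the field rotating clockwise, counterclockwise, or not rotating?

Near P at (-1.6, -1.1) the arrows show no circulation. The curl there is ≈0.

not rotating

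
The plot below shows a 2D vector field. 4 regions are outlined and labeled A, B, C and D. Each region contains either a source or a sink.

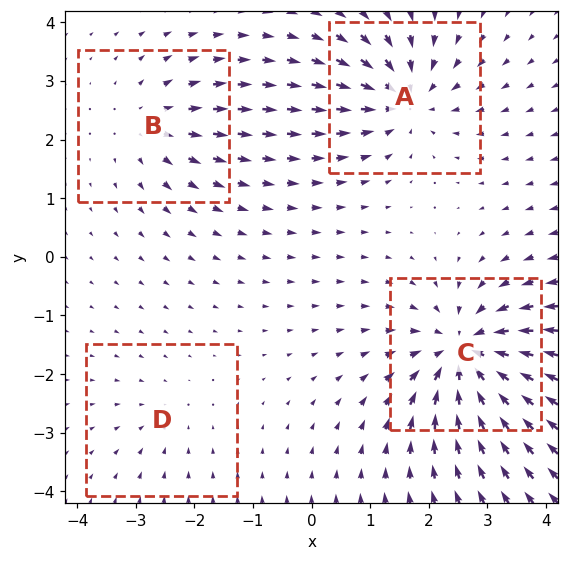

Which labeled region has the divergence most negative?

Divergence at each region's feature centre — A: about -6, B: about +4, C: about -7, D: about -2. Region C is most negative.

C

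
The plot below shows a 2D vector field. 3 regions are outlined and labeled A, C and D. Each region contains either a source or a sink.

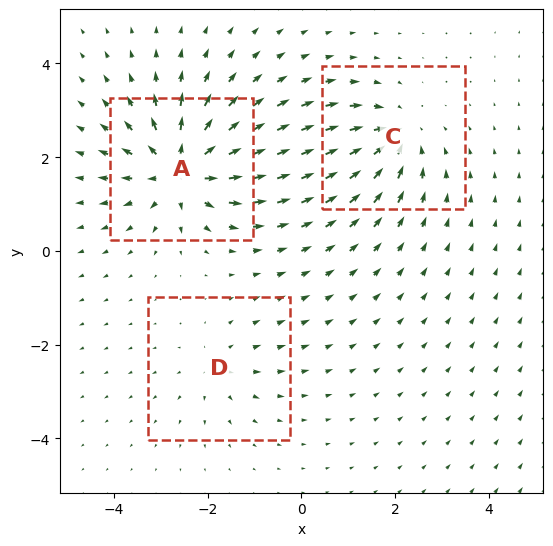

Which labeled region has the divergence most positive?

Divergence at each region's feature centre — A: about +5, C: about -4, D: about +2. Region A is most positive.

A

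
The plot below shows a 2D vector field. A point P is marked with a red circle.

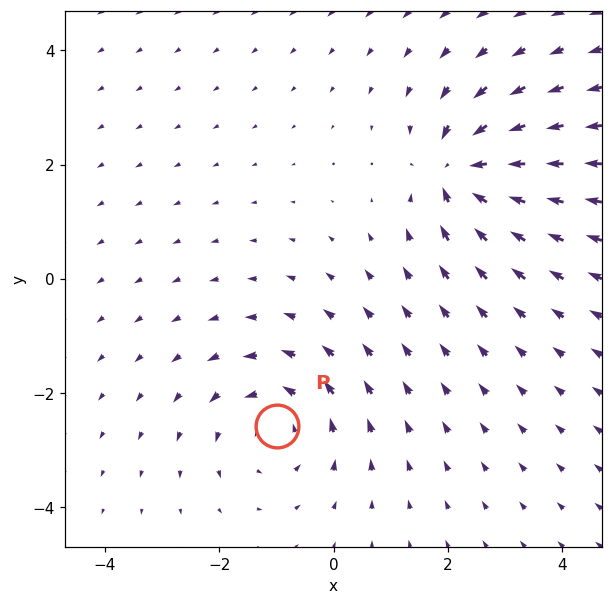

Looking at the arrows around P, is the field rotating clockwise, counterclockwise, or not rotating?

Near P at (-1.0, -2.6) the arrows circulate counterclockwise. The curl (z-component) there is about +3; positive curl means counterclockwise rotation.

counterclockwise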